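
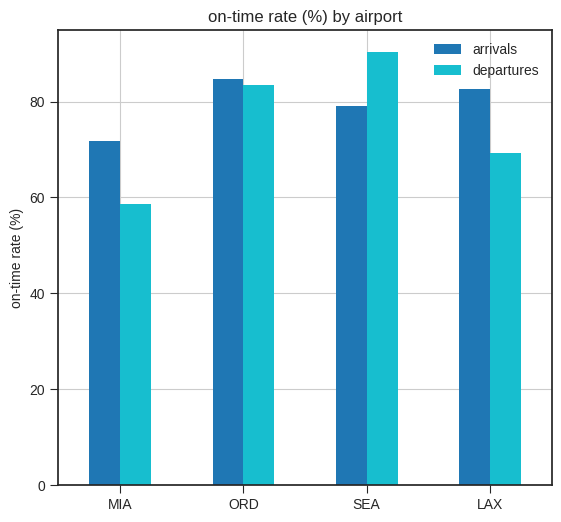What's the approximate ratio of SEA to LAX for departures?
≈ 1.29×

SEA ≈ 90, LAX ≈ 70; 90/70 ≈ 1.29.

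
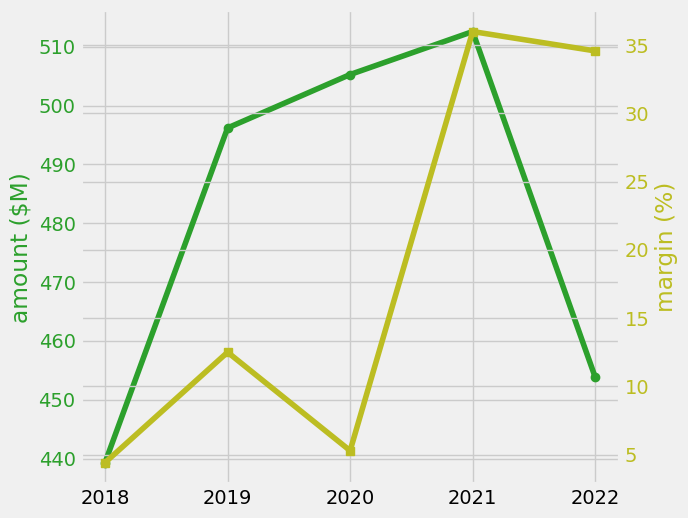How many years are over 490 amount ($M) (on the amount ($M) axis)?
Above 490: 2019, 2020, 2021.

3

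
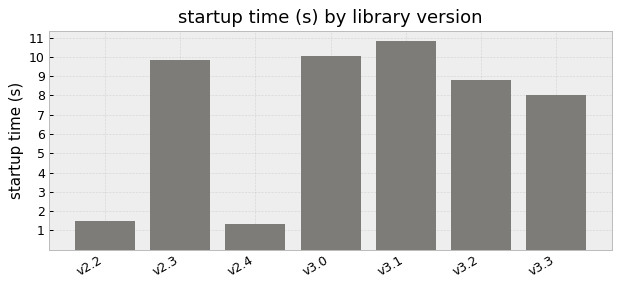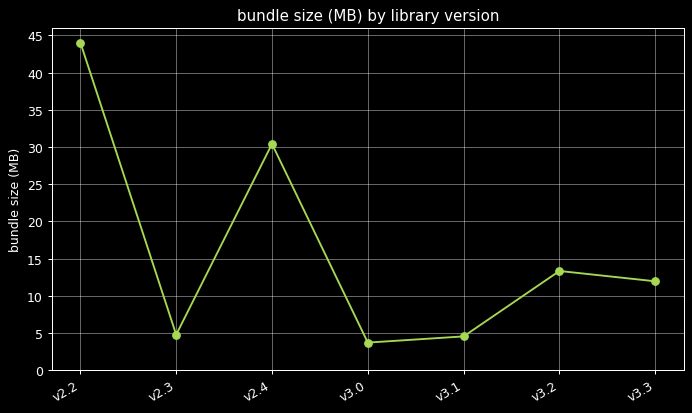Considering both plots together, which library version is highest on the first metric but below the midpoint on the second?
v3.1

Chart 2 median bundle size (MB) ≈ 10; below-median library versions: v2.3, v3.0, v3.1. Among those, v3.1 has the highest startup time (s) (≈ 11).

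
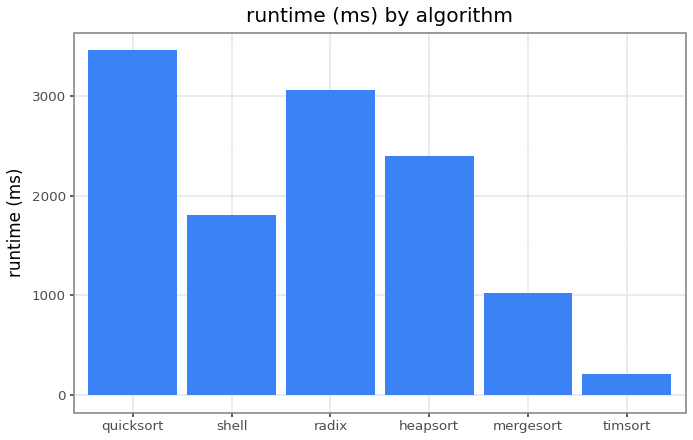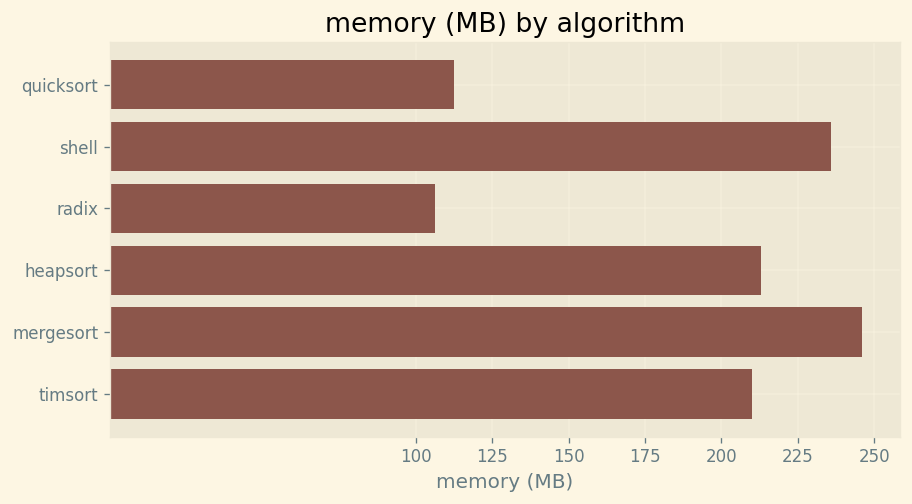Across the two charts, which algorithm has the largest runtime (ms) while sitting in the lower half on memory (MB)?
quicksort

Chart 2 median memory (MB) ≈ 200; below-median algorithms: quicksort, radix, timsort. Among those, quicksort has the highest runtime (ms) (≈ 3500).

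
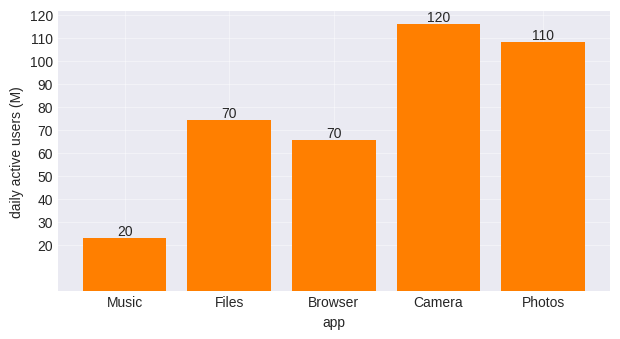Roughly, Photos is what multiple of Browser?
≈ 1.57×

Photos ≈ 110, Browser ≈ 70; 110/70 ≈ 1.57.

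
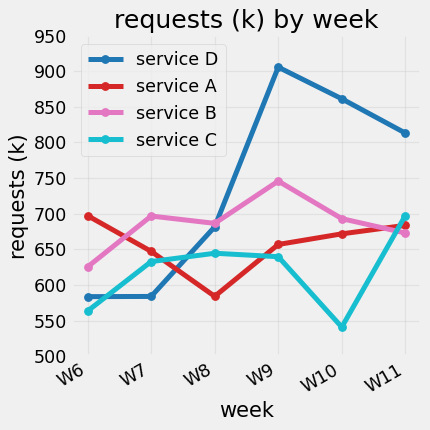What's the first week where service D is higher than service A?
W7: service D ≈ 600 vs service A ≈ 650 (not yet); W8: service D ≈ 700 vs service A ≈ 600 (first crossover).

W8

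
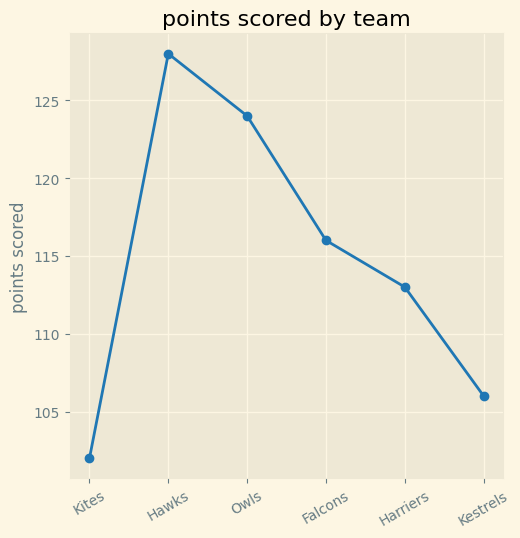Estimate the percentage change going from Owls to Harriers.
Owls ≈ 125, Harriers ≈ 115; (115 − 125) / 125 ≈ -8%.

≈ -8%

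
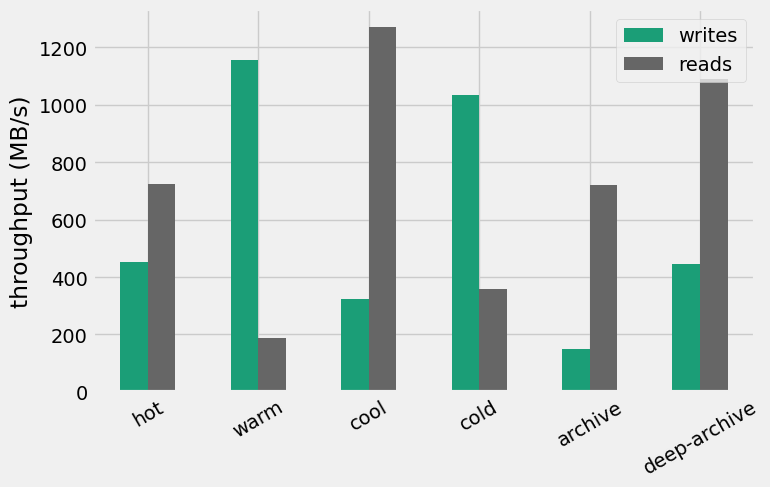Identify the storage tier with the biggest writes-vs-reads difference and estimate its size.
warm, ≈ 1000 MB/s

warm: writes ≈ 1200, reads ≈ 200 → gap ≈ 1000. Next-largest (cool) is only ≈ 800.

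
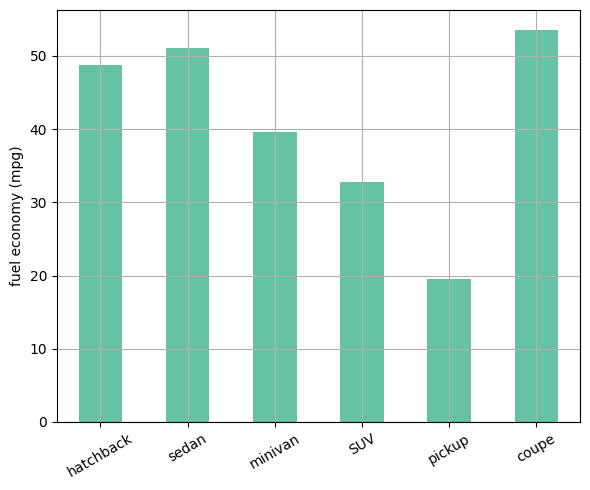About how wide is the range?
Max coupe ≈ 55, min pickup ≈ 20; range ≈ 35.

≈ 35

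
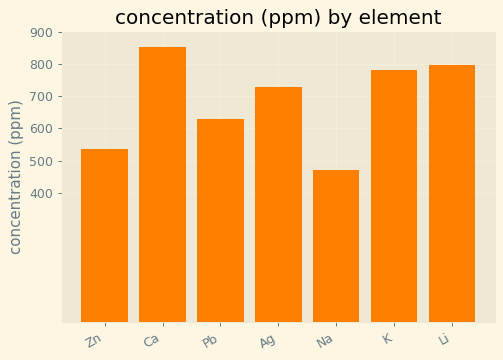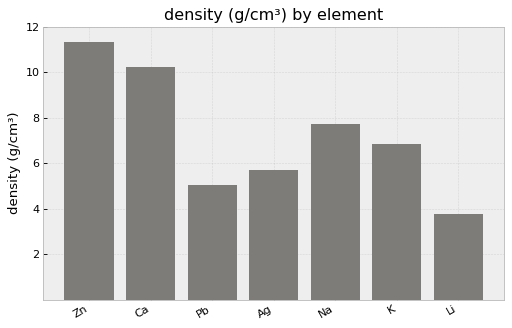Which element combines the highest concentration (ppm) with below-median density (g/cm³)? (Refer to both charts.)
Li

Chart 2 median density (g/cm³) ≈ 6; below-median elements: Pb, Ag, Li. Among those, Li has the highest concentration (ppm) (≈ 800).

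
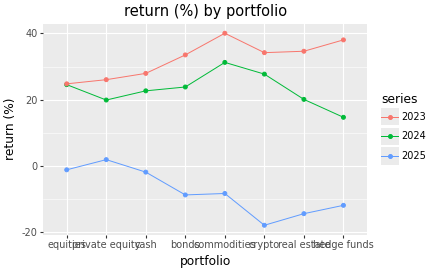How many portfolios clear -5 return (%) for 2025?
Above -5: equities, private equity, cash.

3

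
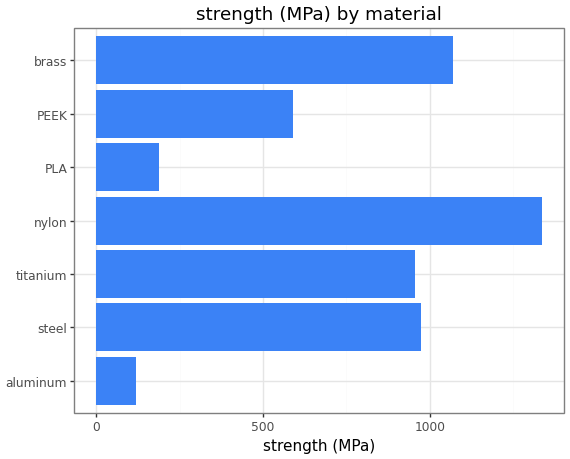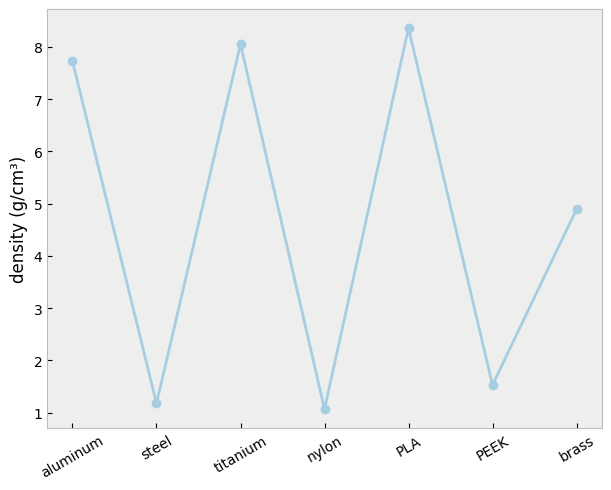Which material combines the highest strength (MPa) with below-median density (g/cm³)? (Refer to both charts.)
Chart 2 median density (g/cm³) ≈ 5; below-median materials: steel, nylon, PEEK. Among those, nylon has the highest strength (MPa) (≈ 1400).

nylon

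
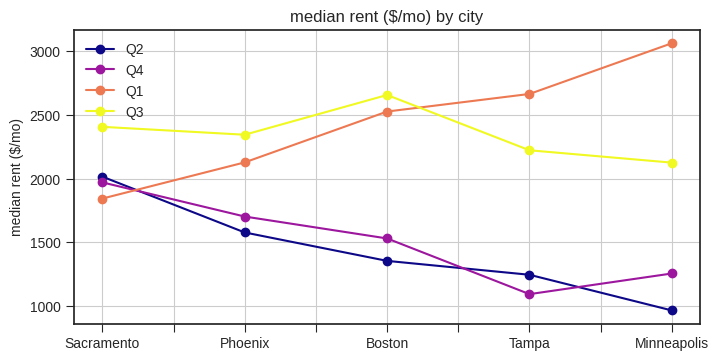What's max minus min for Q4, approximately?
≈ 1000

Max Sacramento ≈ 2000, min Tampa ≈ 1000; range ≈ 1000.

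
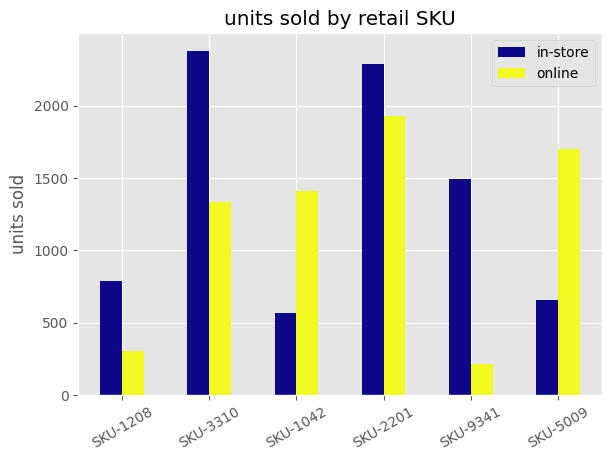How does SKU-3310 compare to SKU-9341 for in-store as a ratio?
≈ 1.71×

SKU-3310 ≈ 2400, SKU-9341 ≈ 1400; 2400/1400 ≈ 1.71.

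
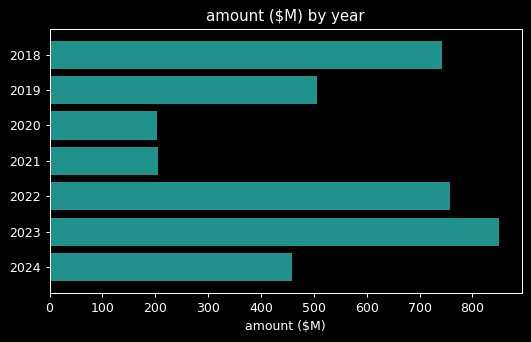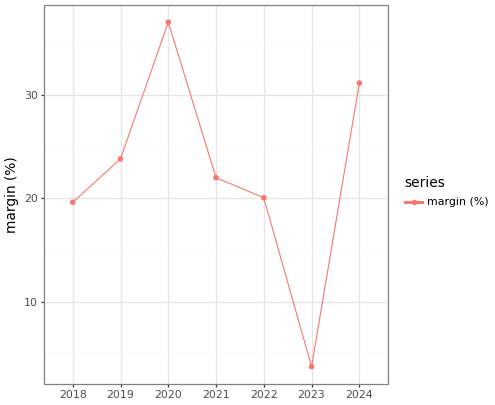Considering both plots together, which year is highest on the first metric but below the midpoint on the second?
Chart 2 median margin (%) ≈ 20; below-median years: 2018, 2022, 2023. Among those, 2023 has the highest amount ($M) (≈ 900).

2023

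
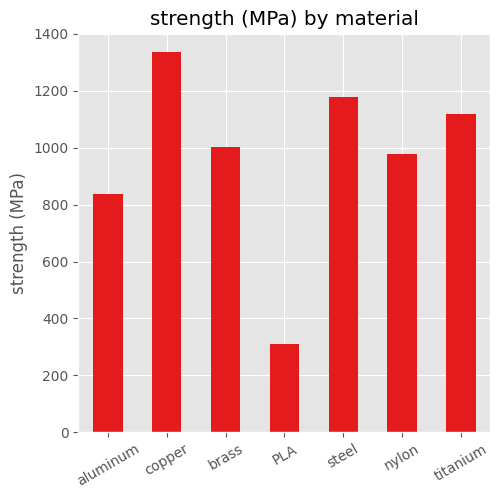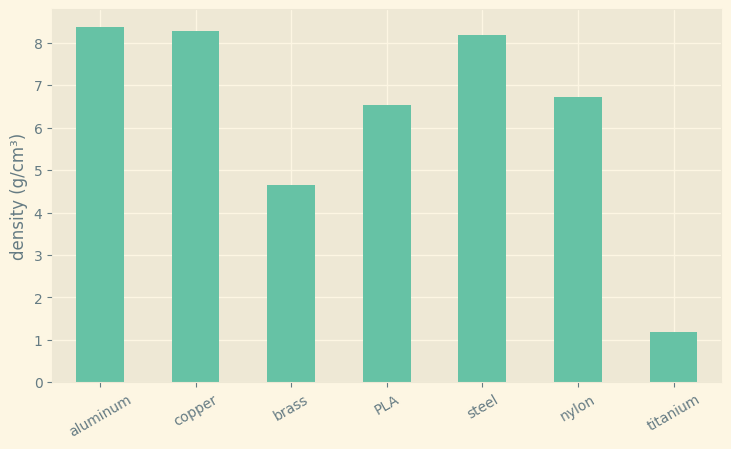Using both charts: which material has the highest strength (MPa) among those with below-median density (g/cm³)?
titanium

Chart 2 median density (g/cm³) ≈ 7; below-median materials: brass, PLA, titanium. Among those, titanium has the highest strength (MPa) (≈ 1200).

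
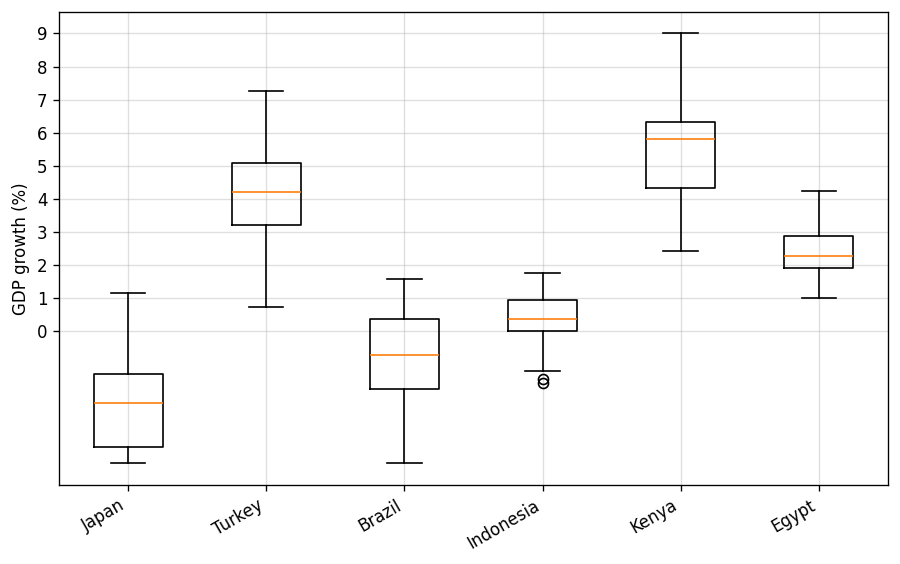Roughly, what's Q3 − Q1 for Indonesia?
Q3 ≈ 1, Q1 ≈ 0; IQR ≈ 1.

≈ 1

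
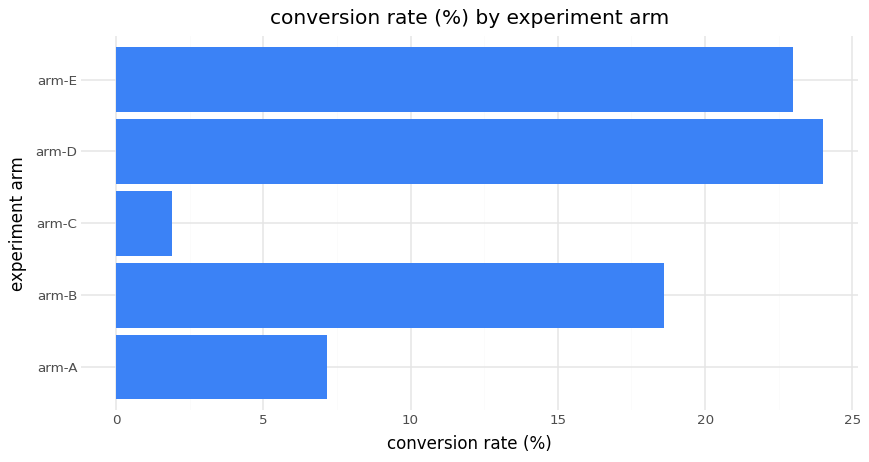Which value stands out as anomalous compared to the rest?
arm-C ≈ 2; the rest sit between ≈ 8 and ≈ 24.

arm-C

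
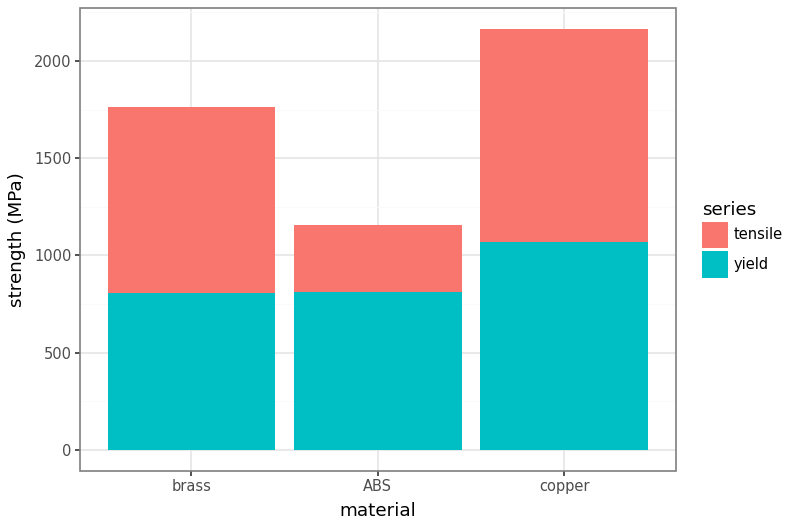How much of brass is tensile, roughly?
tensile top ≈ 1800, bottom ≈ 800; segment ≈ 1000.

≈ 1000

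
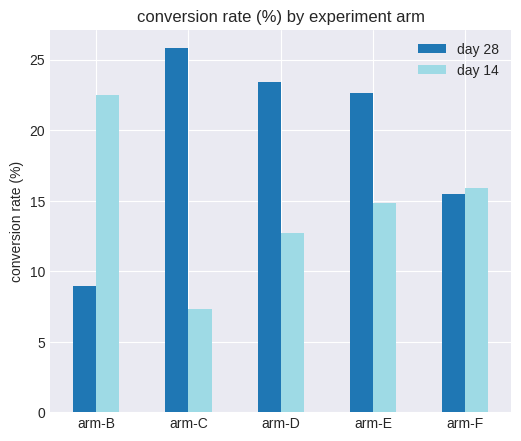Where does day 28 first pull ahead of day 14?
arm-C

arm-B: day 28 ≈ 10 vs day 14 ≈ 25 (not yet); arm-C: day 28 ≈ 25 vs day 14 ≈ 5 (first crossover).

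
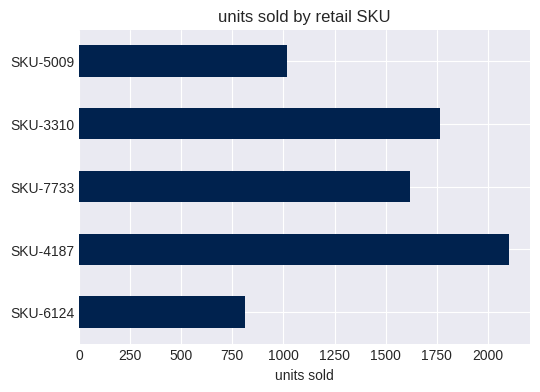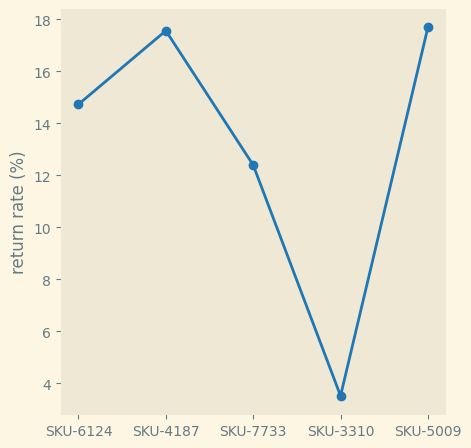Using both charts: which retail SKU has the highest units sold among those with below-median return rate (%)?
SKU-3310

Chart 2 median return rate (%) ≈ 14; below-median retail SKUs: SKU-7733, SKU-3310. Among those, SKU-3310 has the highest units sold (≈ 1800).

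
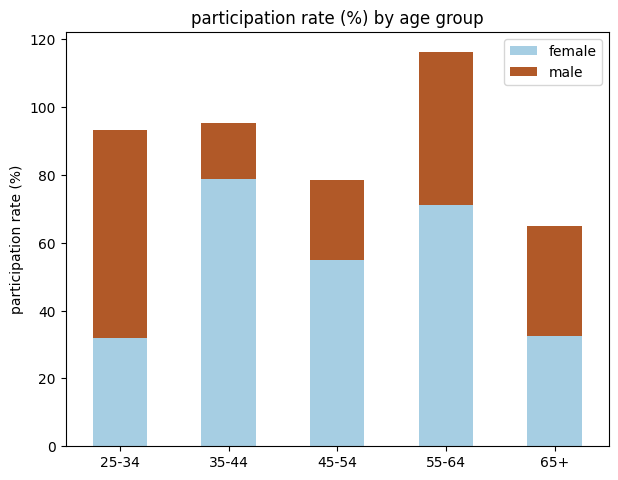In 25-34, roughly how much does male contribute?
male top ≈ 90, bottom ≈ 30; segment ≈ 60.

≈ 60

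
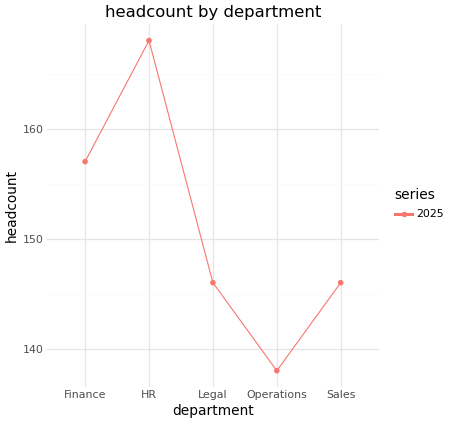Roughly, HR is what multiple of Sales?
HR ≈ 170, Sales ≈ 145; 170/145 ≈ 1.17.

≈ 1.17×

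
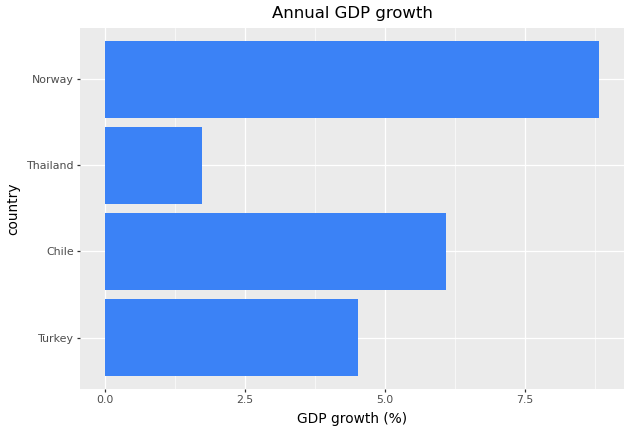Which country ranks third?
Turkey

Top 4: Norway ≈ 9, Chile ≈ 6, Turkey ≈ 5, Thailand ≈ 2.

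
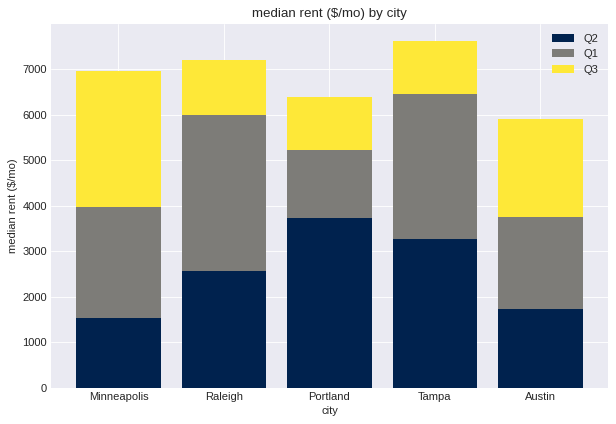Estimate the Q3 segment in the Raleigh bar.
≈ 1000

Q3 top ≈ 7000, bottom ≈ 6000; segment ≈ 1000.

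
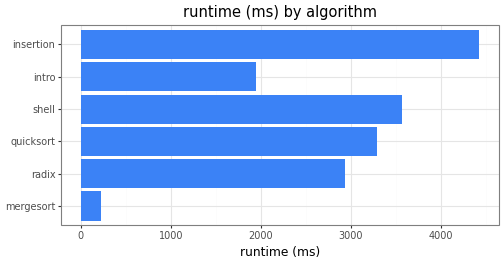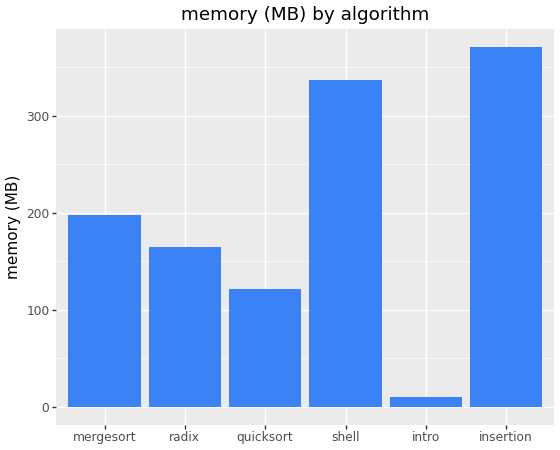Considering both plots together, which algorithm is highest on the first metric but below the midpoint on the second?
quicksort

Chart 2 median memory (MB) ≈ 200; below-median algorithms: radix, quicksort, intro. Among those, quicksort has the highest runtime (ms) (≈ 3500).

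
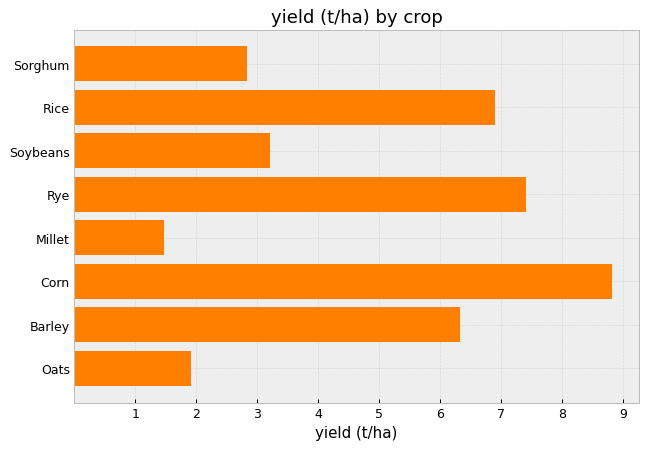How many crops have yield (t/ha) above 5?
Above 5: Rice, Rye, Corn, Barley.

4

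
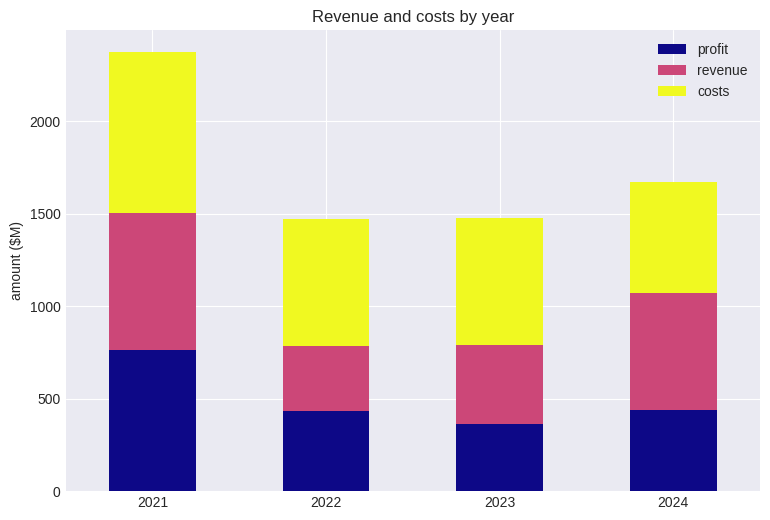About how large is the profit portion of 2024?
profit top ≈ 400, bottom ≈ 0; segment ≈ 400.

≈ 400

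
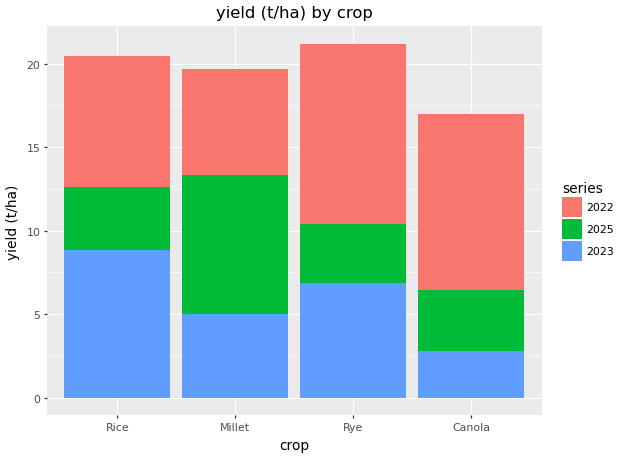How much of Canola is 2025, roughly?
≈ 4

2025 top ≈ 6, bottom ≈ 2; segment ≈ 4.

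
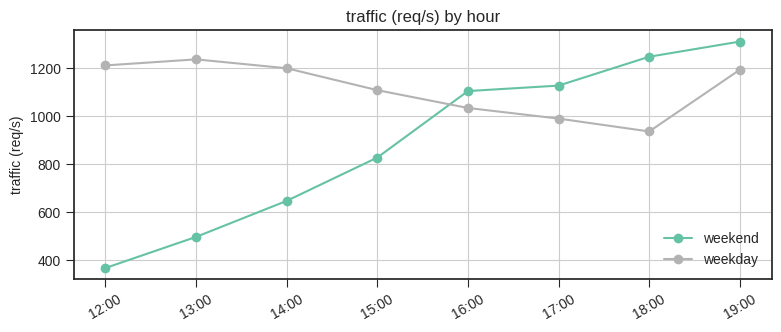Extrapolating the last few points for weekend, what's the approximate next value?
Last three: 1100, 1200, 1300 → slope ≈ 100/step → next ≈ 1400.

≈ 1400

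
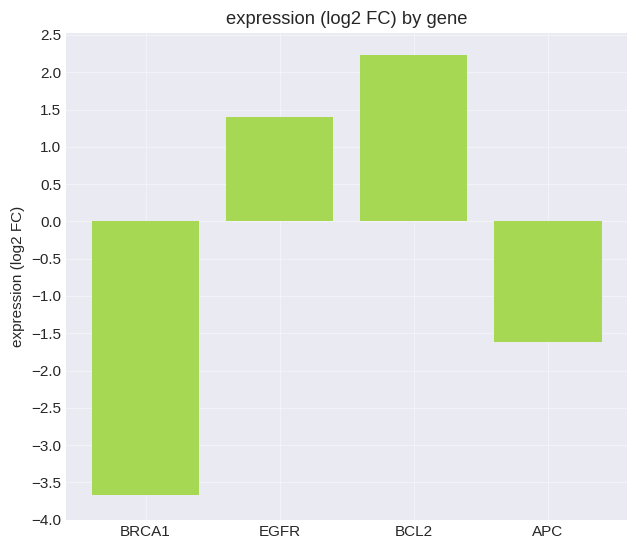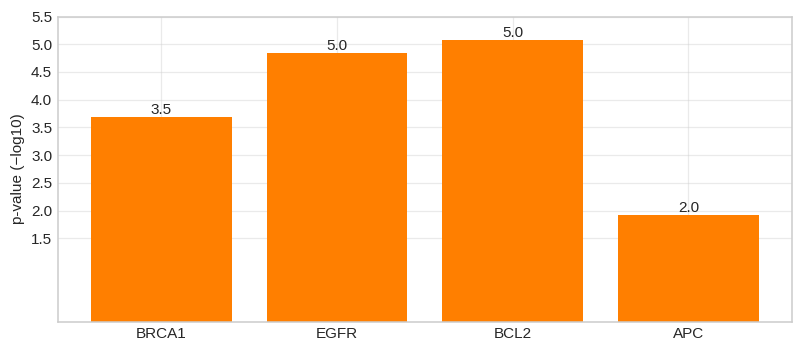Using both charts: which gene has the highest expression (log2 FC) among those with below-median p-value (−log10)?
Chart 2 median p-value (−log10) ≈ 4.5; below-median genes: BRCA1, APC. Among those, APC has the highest expression (log2 FC) (≈ -1.5).

APC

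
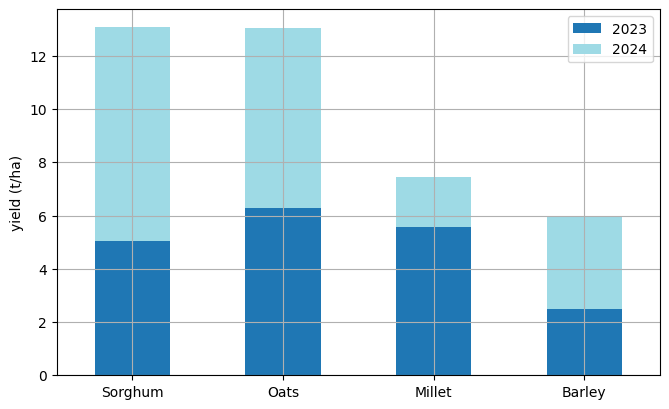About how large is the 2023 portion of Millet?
2023 top ≈ 6, bottom ≈ 0; segment ≈ 6.

≈ 6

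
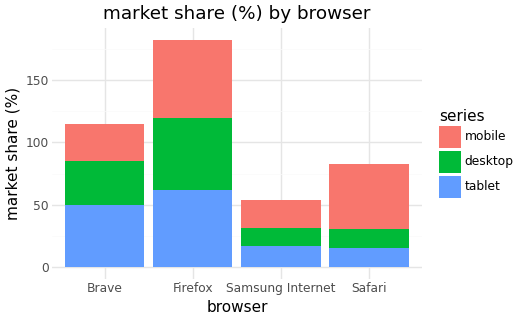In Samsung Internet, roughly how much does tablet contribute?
tablet top ≈ 20, bottom ≈ 0; segment ≈ 20.

≈ 20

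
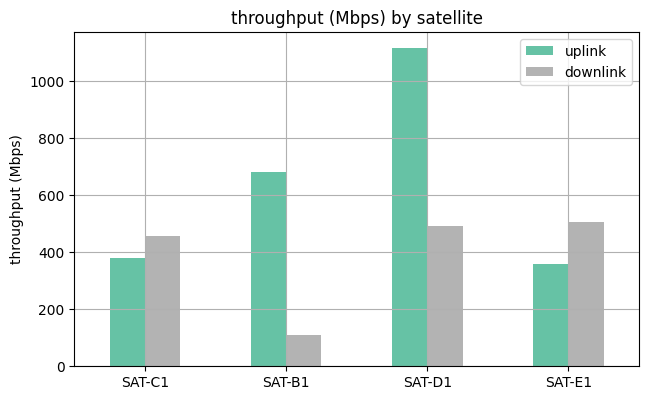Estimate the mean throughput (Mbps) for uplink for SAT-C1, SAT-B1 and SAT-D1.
≈ 733

(400 + 700 + 1100) / 3 ≈ 733.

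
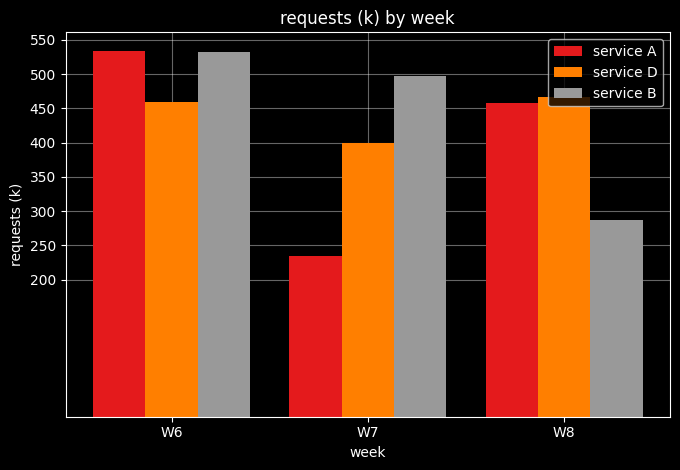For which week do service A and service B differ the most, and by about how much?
W7: service A ≈ 250, service B ≈ 500 → gap ≈ 250. Next-largest (W8) is only ≈ 150.

W7, ≈ 250 k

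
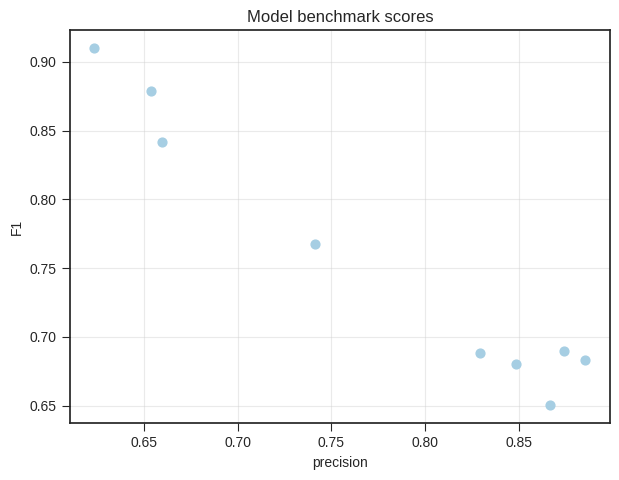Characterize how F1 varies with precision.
Points are negatively correlated; strong (|r| ≈ 1.0).

negative, strong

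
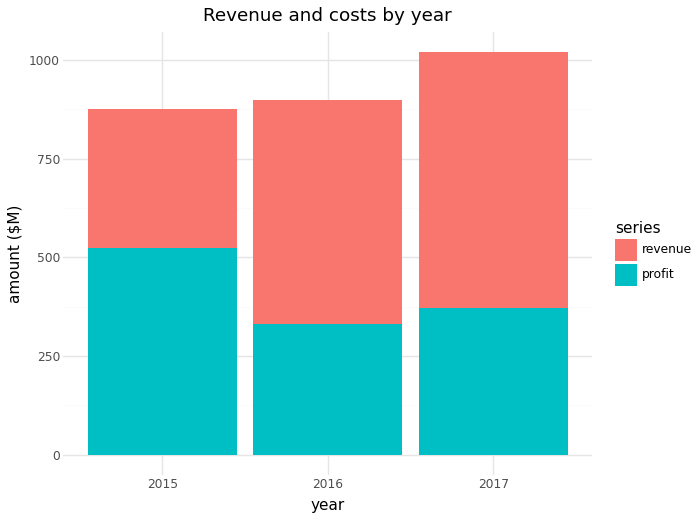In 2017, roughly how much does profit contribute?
≈ 400

profit top ≈ 400, bottom ≈ 0; segment ≈ 400.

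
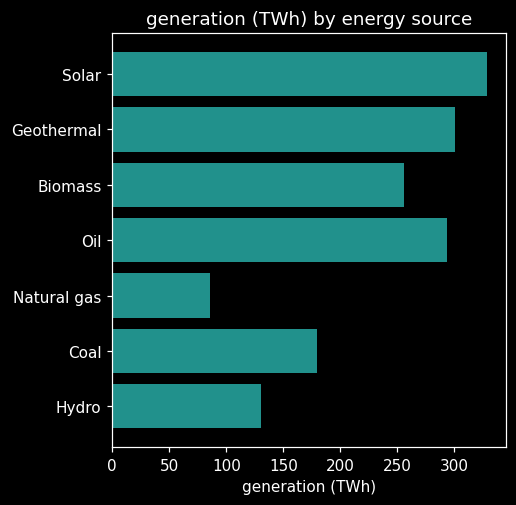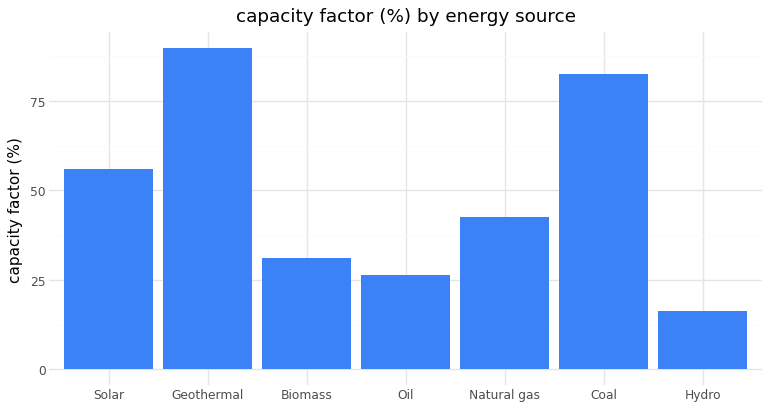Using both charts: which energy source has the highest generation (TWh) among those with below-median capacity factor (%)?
Oil

Chart 2 median capacity factor (%) ≈ 40; below-median energy sources: Biomass, Oil, Hydro. Among those, Oil has the highest generation (TWh) (≈ 300).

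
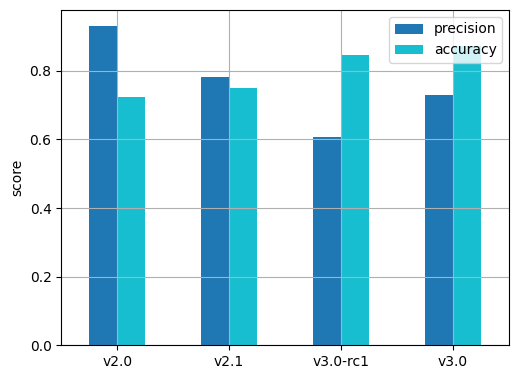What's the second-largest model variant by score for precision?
v2.1

Top 3 for precision: v2.0 ≈ 0.9, v2.1 ≈ 0.8, v3.0 ≈ 0.7.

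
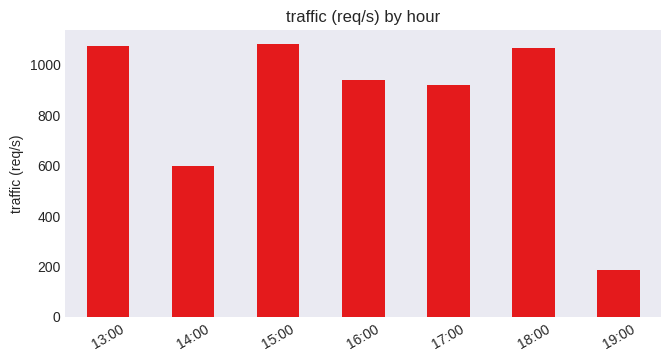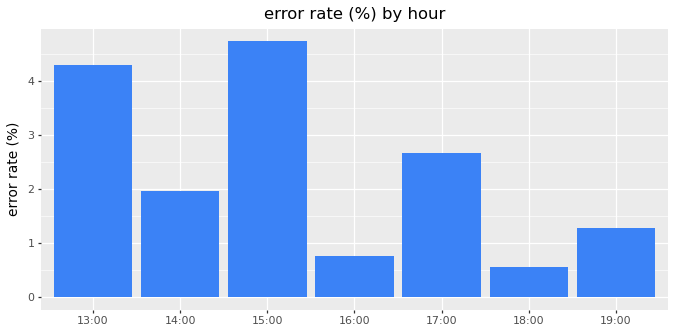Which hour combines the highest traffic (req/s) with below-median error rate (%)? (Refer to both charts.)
Chart 2 median error rate (%) ≈ 2; below-median hours: 16:00, 18:00, 19:00. Among those, 18:00 has the highest traffic (req/s) (≈ 1100).

18:00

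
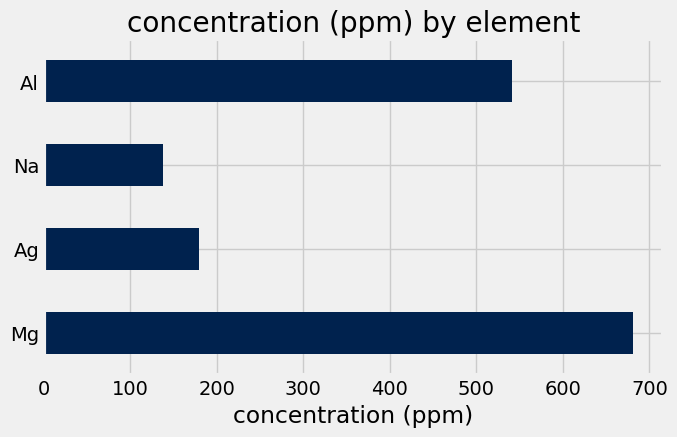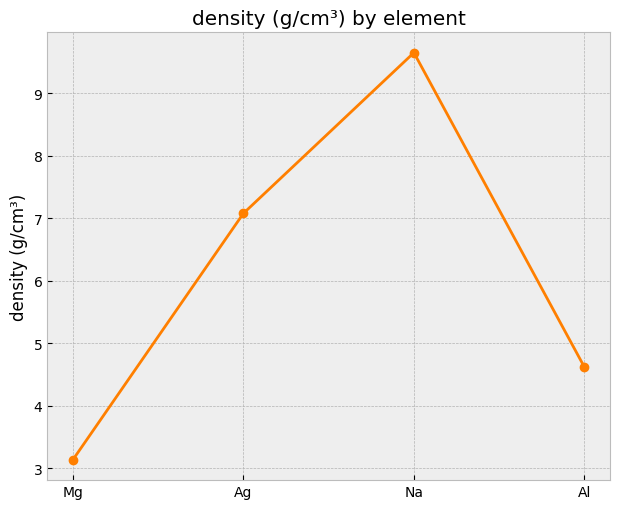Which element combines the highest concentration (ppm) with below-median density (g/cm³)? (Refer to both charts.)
Chart 2 median density (g/cm³) ≈ 6; below-median elements: Mg, Al. Among those, Mg has the highest concentration (ppm) (≈ 700).

Mg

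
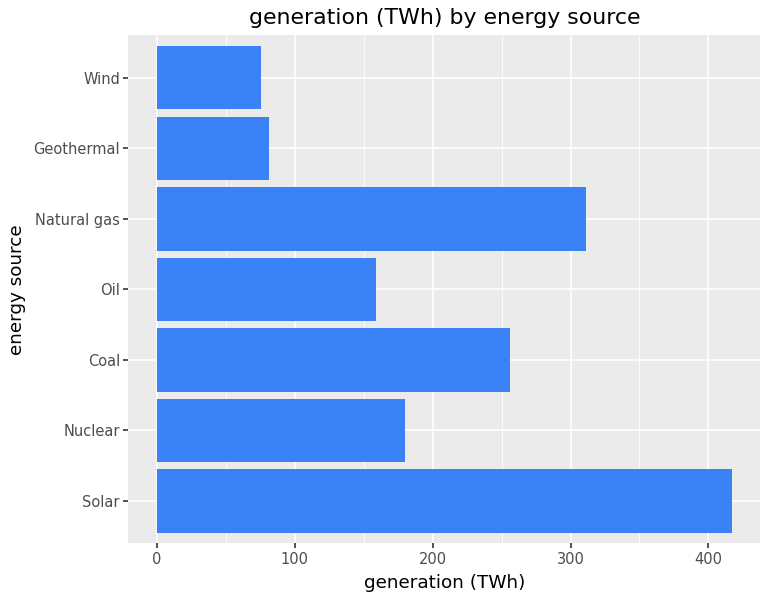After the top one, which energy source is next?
Natural gas

Top 3: Solar ≈ 400, Natural gas ≈ 300, Coal ≈ 250.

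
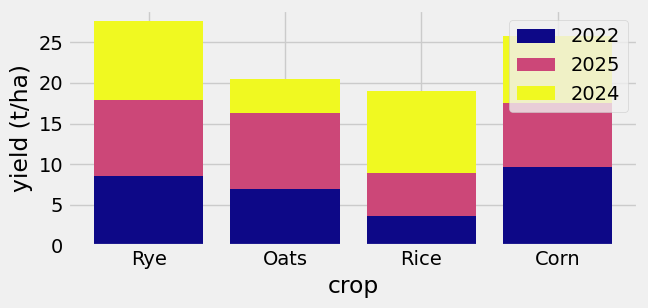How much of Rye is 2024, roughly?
≈ 10

2024 top ≈ 30, bottom ≈ 20; segment ≈ 10.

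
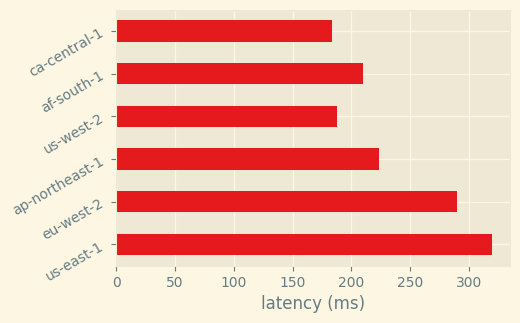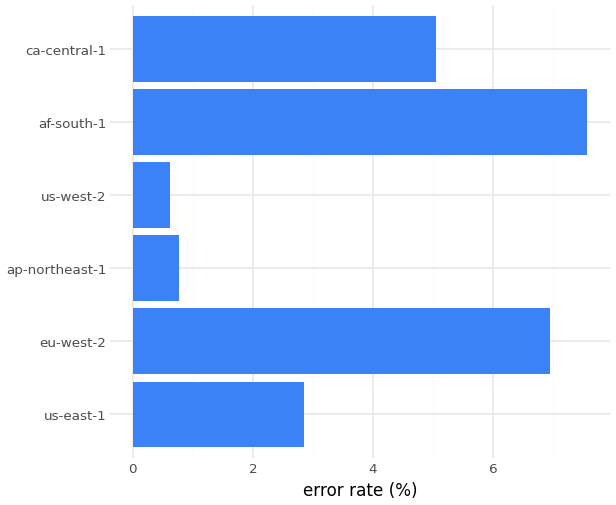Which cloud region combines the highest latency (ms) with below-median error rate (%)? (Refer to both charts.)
Chart 2 median error rate (%) ≈ 4; below-median cloud regions: us-east-1, ap-northeast-1, us-west-2. Among those, us-east-1 has the highest latency (ms) (≈ 300).

us-east-1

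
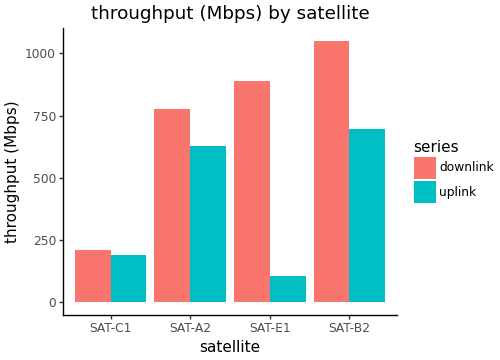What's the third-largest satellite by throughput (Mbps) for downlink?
Top 4 for downlink: SAT-B2 ≈ 1000, SAT-E1 ≈ 900, SAT-A2 ≈ 800, SAT-C1 ≈ 200.

SAT-A2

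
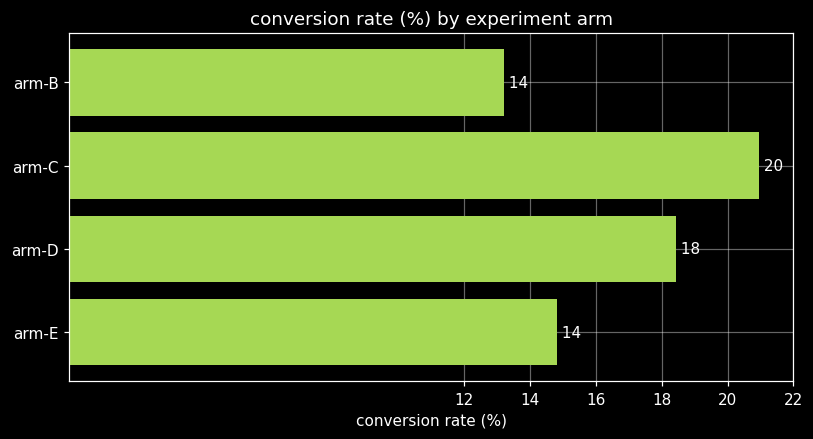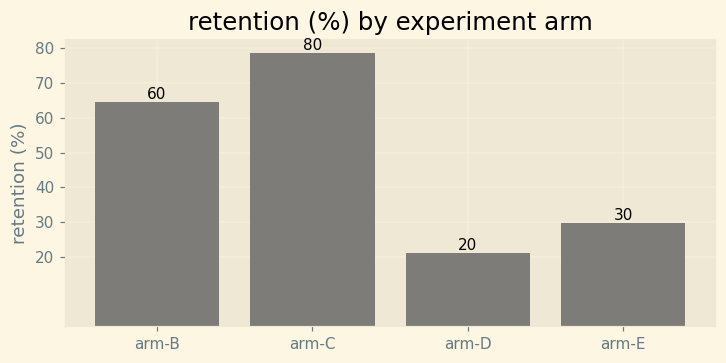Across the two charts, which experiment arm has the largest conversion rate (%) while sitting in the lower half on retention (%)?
arm-D

Chart 2 median retention (%) ≈ 50; below-median experiment arms: arm-D, arm-E. Among those, arm-D has the highest conversion rate (%) (≈ 18).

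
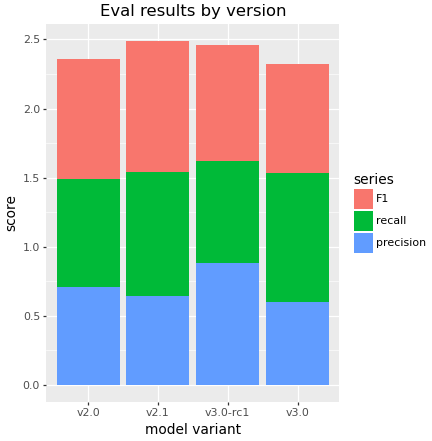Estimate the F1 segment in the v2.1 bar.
≈ 1.0

F1 top ≈ 2.5, bottom ≈ 1.5; segment ≈ 1.0.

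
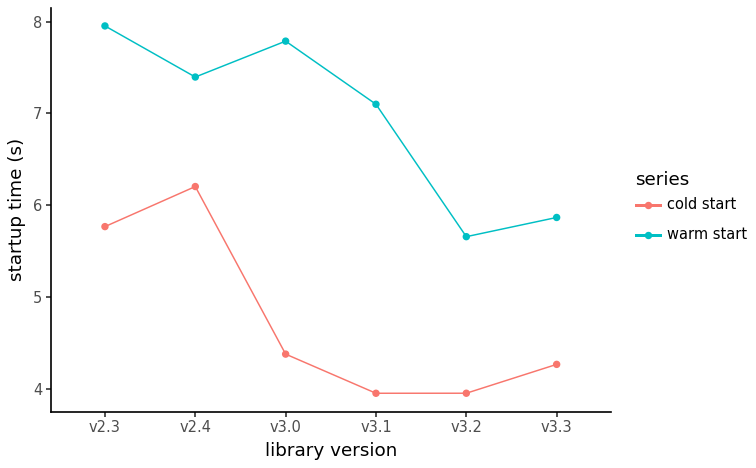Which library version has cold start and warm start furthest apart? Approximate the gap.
v3.0, ≈ 3.5 s

v3.0: cold start ≈ 4.5, warm start ≈ 8.0 → gap ≈ 3.5. Next-largest (v3.1) is only ≈ 3.0.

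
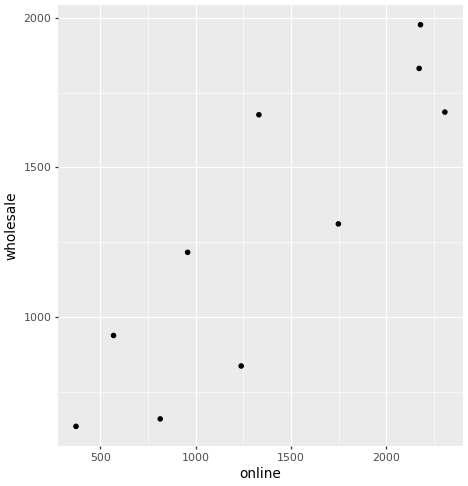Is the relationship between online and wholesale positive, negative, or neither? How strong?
positive, strong

Points are positively correlated; strong (|r| ≈ 0.9).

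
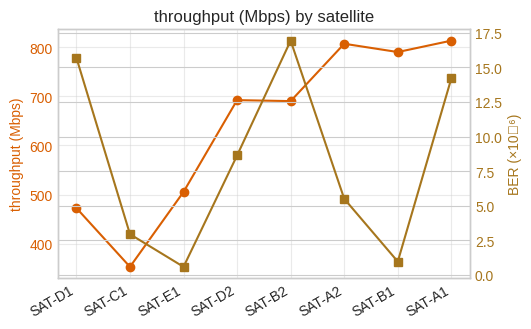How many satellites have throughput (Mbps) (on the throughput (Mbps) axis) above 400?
7

Above 400: SAT-D1, SAT-E1, SAT-D2, SAT-B2, SAT-A2, SAT-B1, SAT-A1.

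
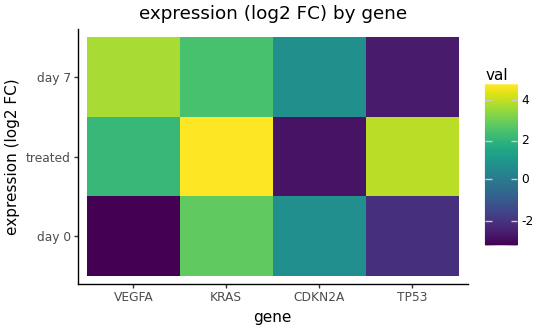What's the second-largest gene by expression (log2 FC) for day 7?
Top 3 for day 7: VEGFA ≈ 4, KRAS ≈ 2, CDKN2A ≈ 1.

KRAS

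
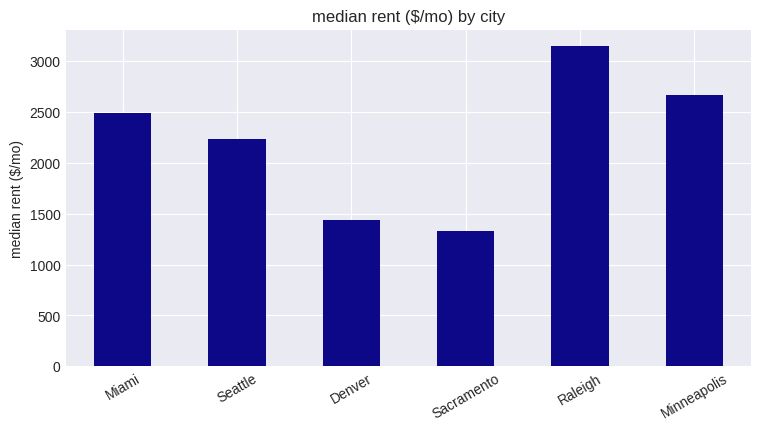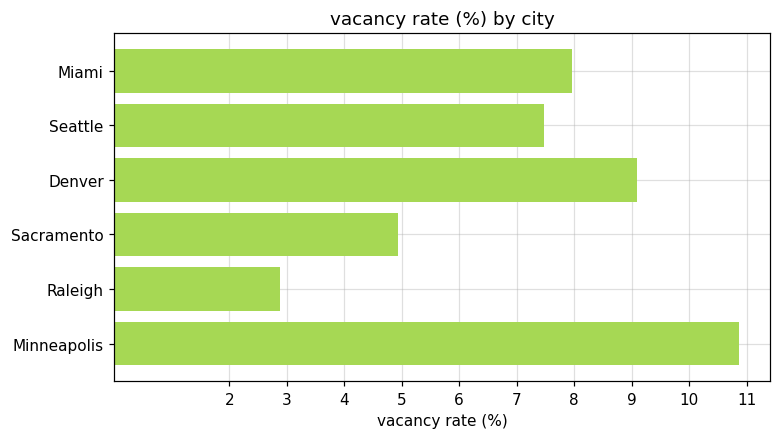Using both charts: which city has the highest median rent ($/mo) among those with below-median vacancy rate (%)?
Chart 2 median vacancy rate (%) ≈ 8; below-median cities: Seattle, Sacramento, Raleigh. Among those, Raleigh has the highest median rent ($/mo) (≈ 3000).

Raleigh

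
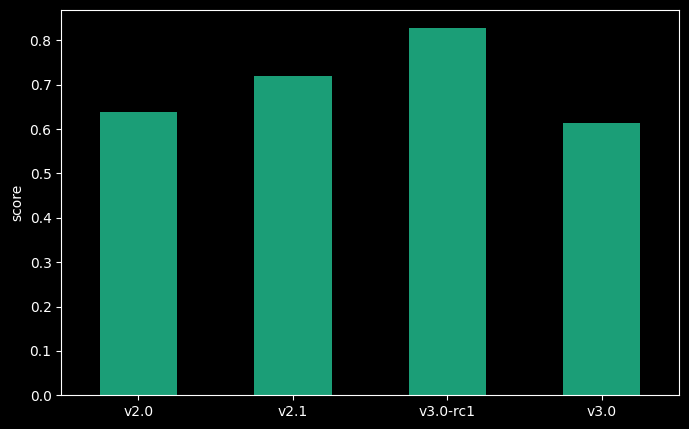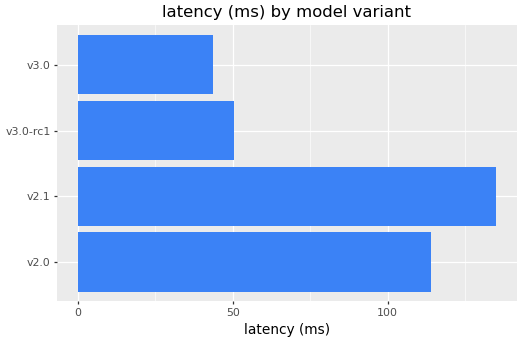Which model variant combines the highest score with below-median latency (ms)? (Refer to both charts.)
v3.0-rc1

Chart 2 median latency (ms) ≈ 80; below-median model variants: v3.0-rc1, v3.0. Among those, v3.0-rc1 has the highest score (≈ 0.8).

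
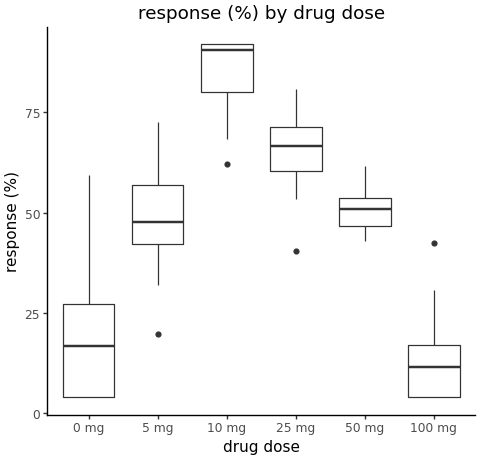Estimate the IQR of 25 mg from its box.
≈ 10

Q3 ≈ 70, Q1 ≈ 60; IQR ≈ 10.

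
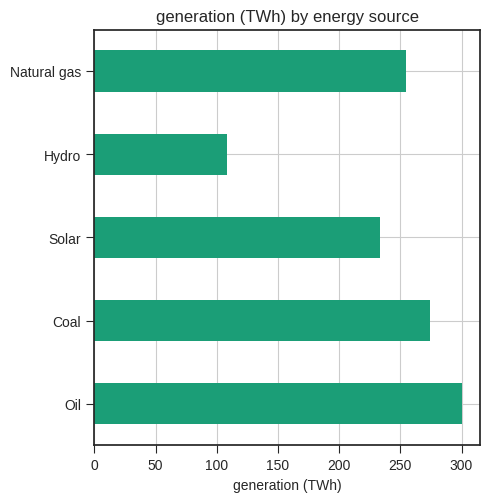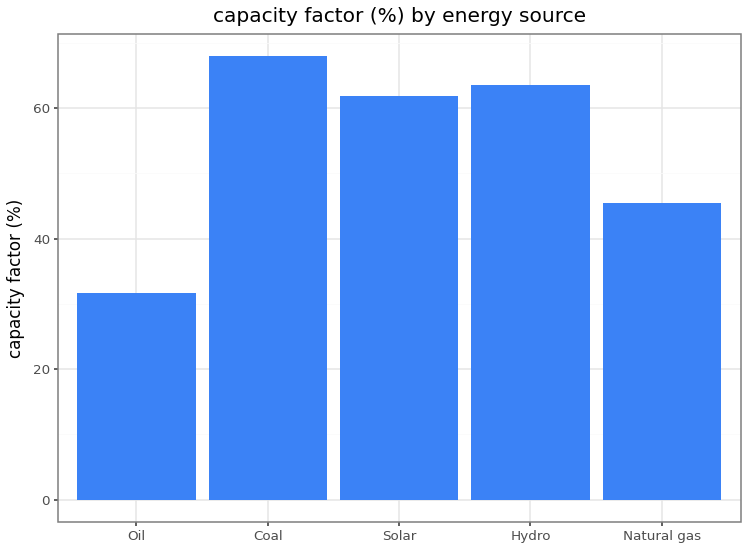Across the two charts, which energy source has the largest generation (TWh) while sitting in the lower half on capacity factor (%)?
Chart 2 median capacity factor (%) ≈ 60; below-median energy sources: Oil, Natural gas. Among those, Oil has the highest generation (TWh) (≈ 300).

Oil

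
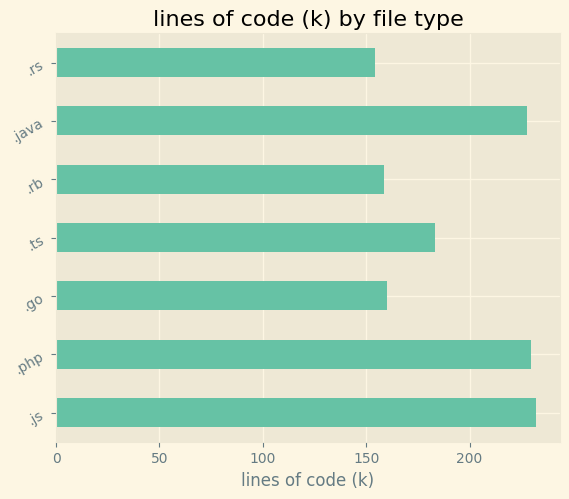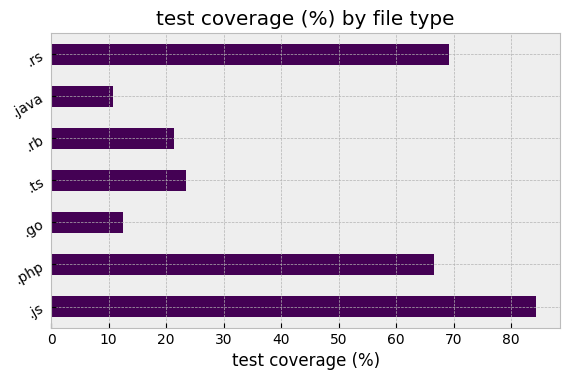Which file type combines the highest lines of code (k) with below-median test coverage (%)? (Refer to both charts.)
Chart 2 median test coverage (%) ≈ 20; below-median file types: .go, .rb, .java. Among those, .java has the highest lines of code (k) (≈ 225).

.java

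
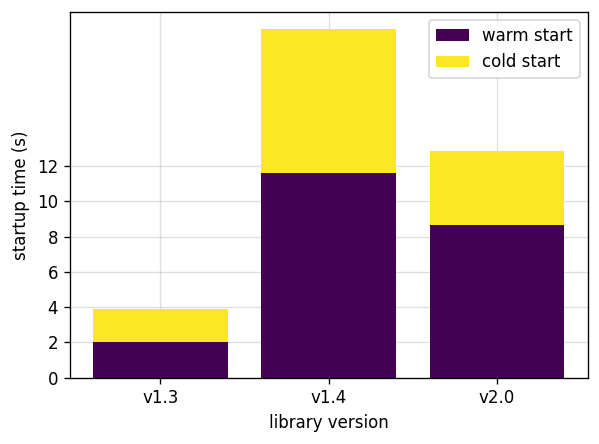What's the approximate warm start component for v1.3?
≈ 2

warm start top ≈ 2, bottom ≈ 0; segment ≈ 2.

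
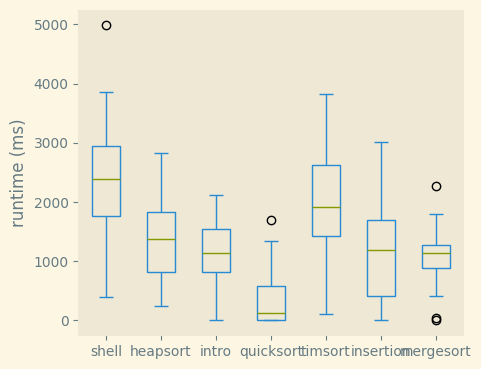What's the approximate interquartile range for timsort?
≈ 1200

Q3 ≈ 2600, Q1 ≈ 1400; IQR ≈ 1200.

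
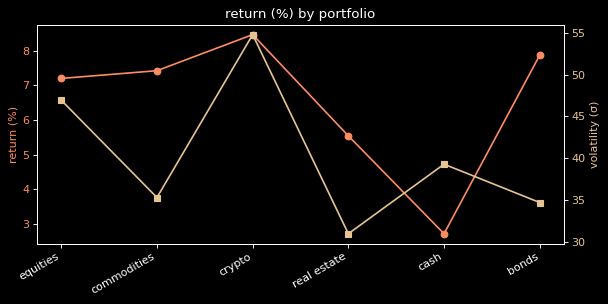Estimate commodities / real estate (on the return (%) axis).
commodities ≈ 7.5, real estate ≈ 5.5; 7.5/5.5 ≈ 1.36.

≈ 1.36×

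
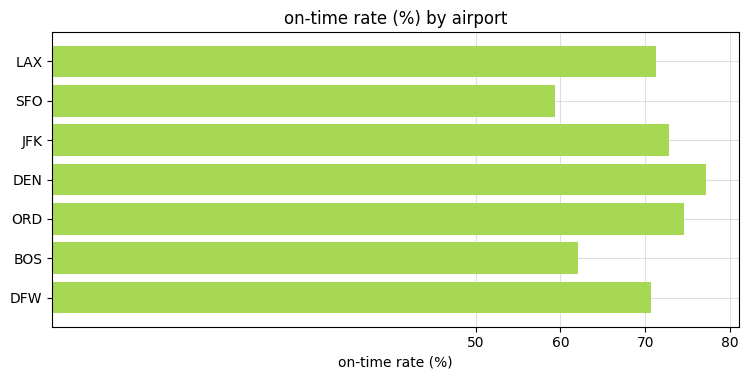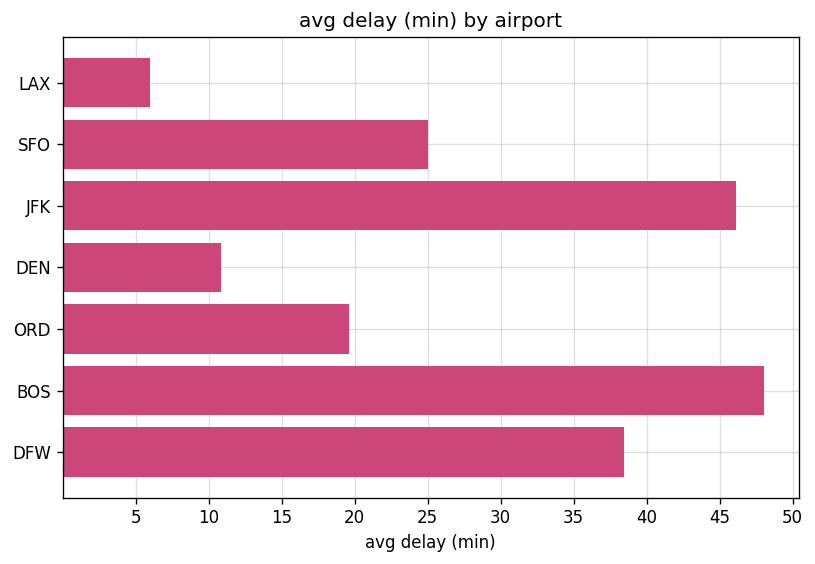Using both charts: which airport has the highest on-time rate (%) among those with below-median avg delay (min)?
Chart 2 median avg delay (min) ≈ 25; below-median airports: LAX, DEN, ORD. Among those, DEN has the highest on-time rate (%) (≈ 80).

DEN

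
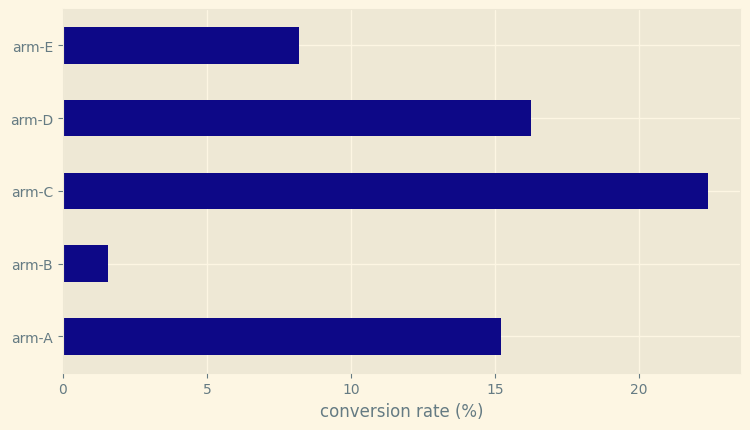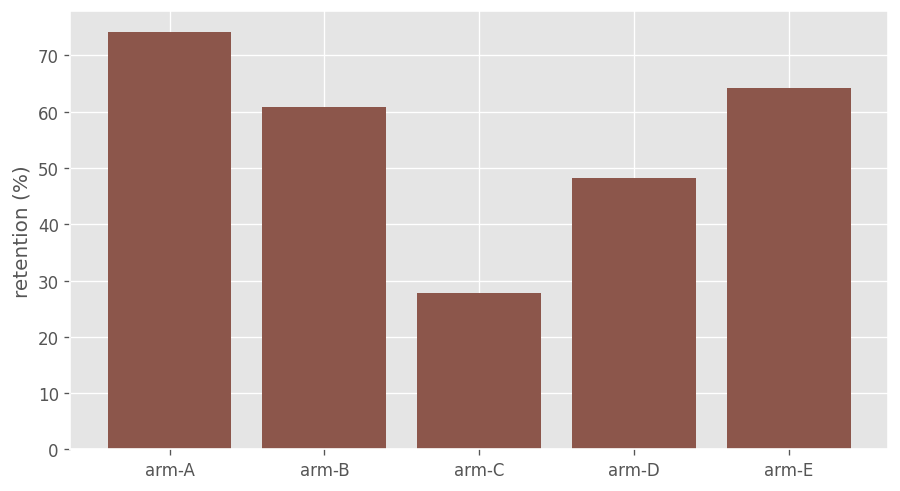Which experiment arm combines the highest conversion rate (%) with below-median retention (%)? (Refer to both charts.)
Chart 2 median retention (%) ≈ 60; below-median experiment arms: arm-C, arm-D. Among those, arm-C has the highest conversion rate (%) (≈ 20).

arm-C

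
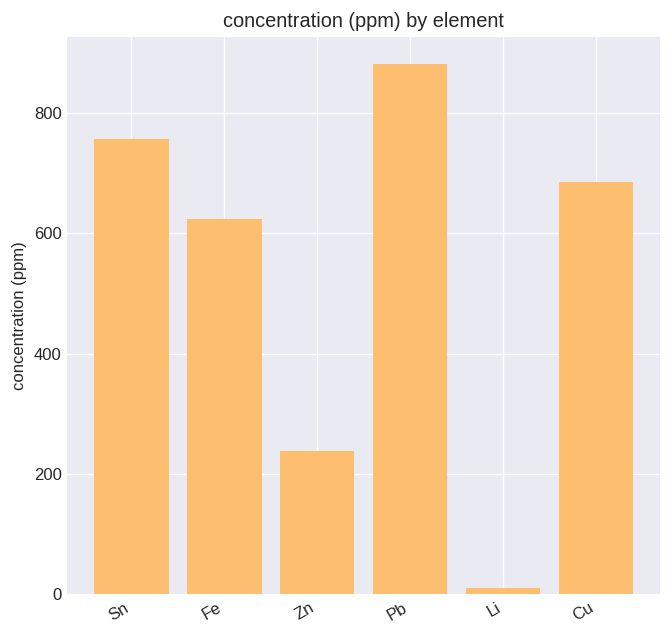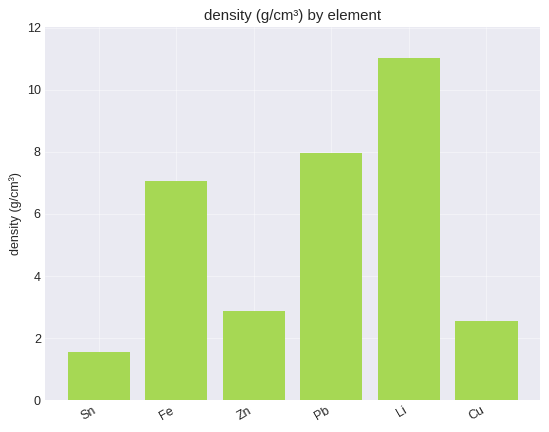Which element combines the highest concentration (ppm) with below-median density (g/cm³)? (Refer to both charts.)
Chart 2 median density (g/cm³) ≈ 4; below-median elements: Sn, Zn, Cu. Among those, Sn has the highest concentration (ppm) (≈ 800).

Sn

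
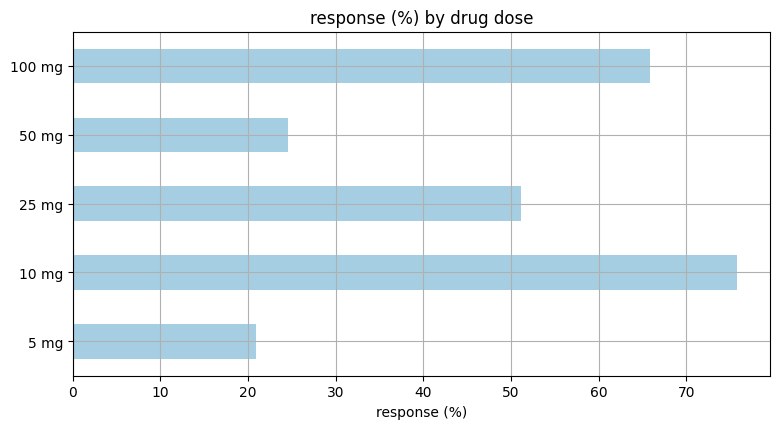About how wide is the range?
Max 10 mg ≈ 80, min 5 mg ≈ 20; range ≈ 60.

≈ 60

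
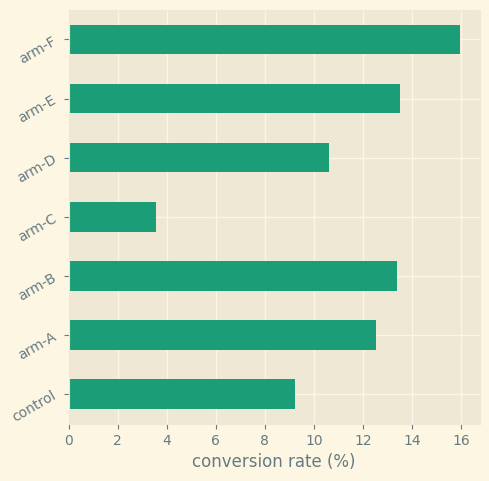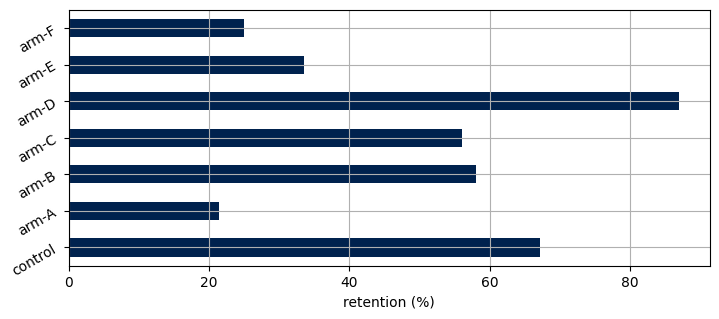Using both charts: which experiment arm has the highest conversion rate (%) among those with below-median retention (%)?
arm-F

Chart 2 median retention (%) ≈ 60; below-median experiment arms: arm-A, arm-E, arm-F. Among those, arm-F has the highest conversion rate (%) (≈ 16).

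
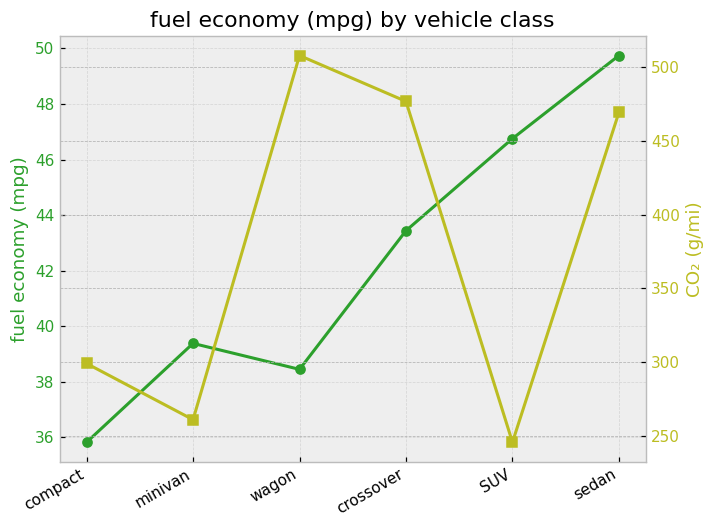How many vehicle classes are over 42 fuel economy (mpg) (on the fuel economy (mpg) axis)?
3

Above 42: crossover, SUV, sedan.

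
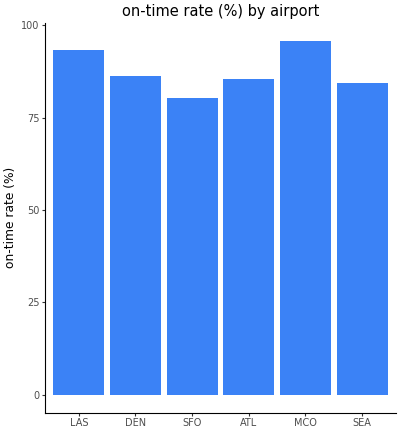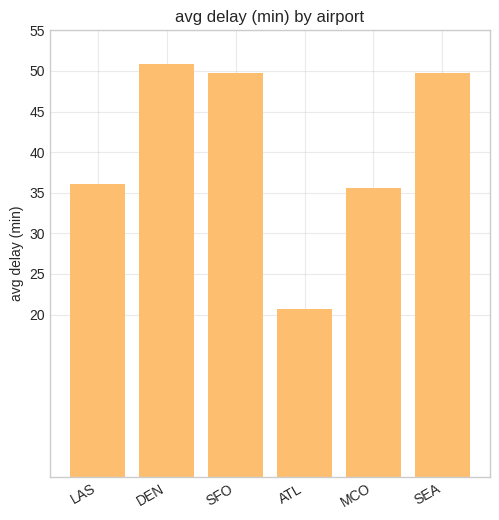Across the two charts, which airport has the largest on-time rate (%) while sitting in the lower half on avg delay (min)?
Chart 2 median avg delay (min) ≈ 45; below-median airports: LAS, ATL, MCO. Among those, MCO has the highest on-time rate (%) (≈ 100).

MCO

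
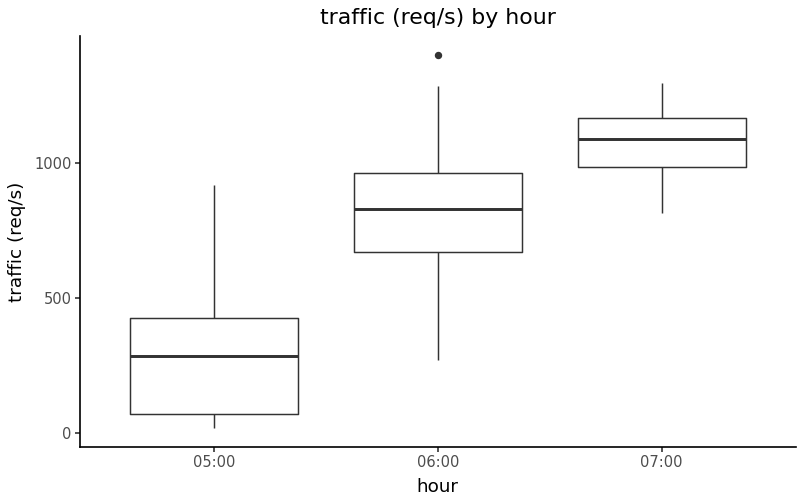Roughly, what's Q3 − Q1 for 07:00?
Q3 ≈ 1200, Q1 ≈ 1000; IQR ≈ 200.

≈ 200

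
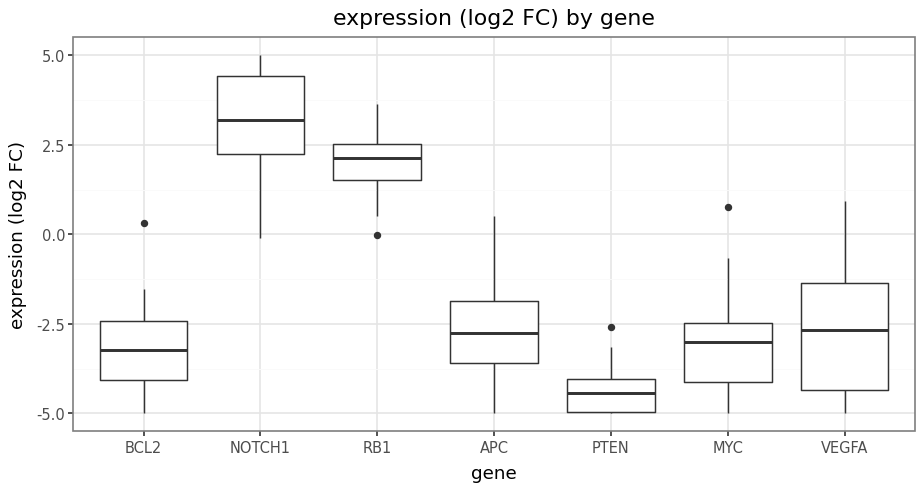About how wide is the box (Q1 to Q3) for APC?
Q3 ≈ -2, Q1 ≈ -4; IQR ≈ 2.

≈ 2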